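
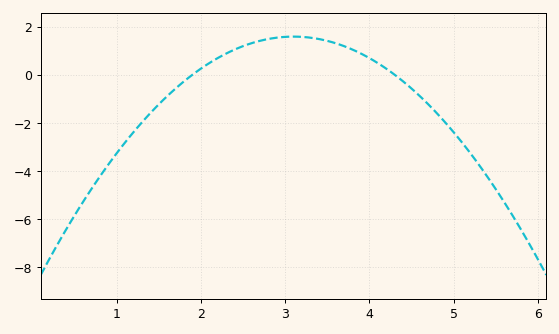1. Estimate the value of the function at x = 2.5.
1.19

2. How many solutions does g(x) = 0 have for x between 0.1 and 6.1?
2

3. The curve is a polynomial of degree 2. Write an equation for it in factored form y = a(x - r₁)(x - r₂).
y = -1.1(x - 1.9)(x - 4.3)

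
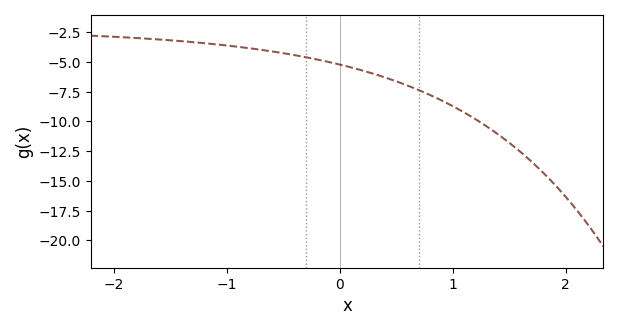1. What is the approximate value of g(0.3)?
-6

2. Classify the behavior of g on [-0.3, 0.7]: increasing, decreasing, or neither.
decreasing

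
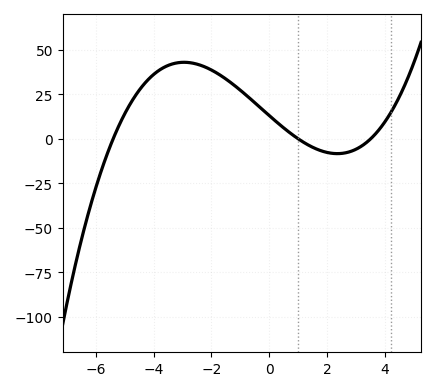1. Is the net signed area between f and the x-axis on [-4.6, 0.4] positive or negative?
positive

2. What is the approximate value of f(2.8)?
-8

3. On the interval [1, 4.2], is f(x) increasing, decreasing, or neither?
neither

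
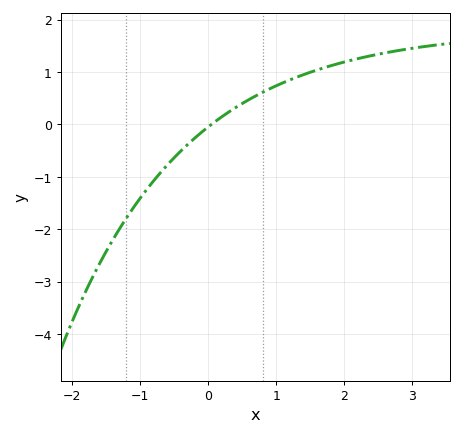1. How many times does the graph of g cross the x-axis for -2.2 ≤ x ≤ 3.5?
1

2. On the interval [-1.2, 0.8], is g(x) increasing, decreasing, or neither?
increasing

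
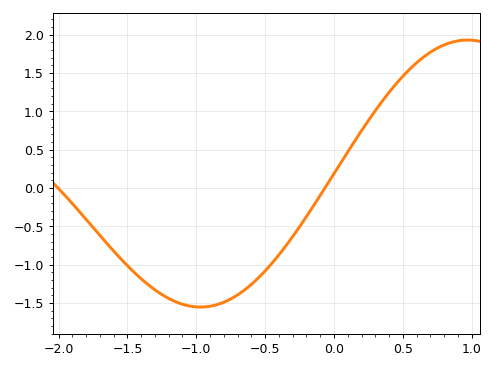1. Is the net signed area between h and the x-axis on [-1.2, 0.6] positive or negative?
negative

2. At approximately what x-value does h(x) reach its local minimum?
-0.95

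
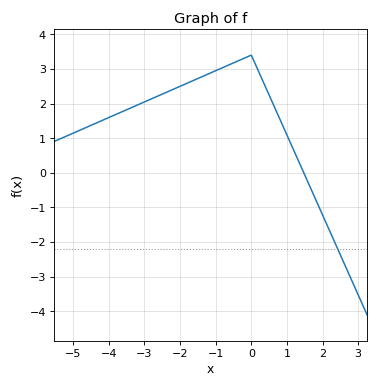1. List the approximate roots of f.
1.4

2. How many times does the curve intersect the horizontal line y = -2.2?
1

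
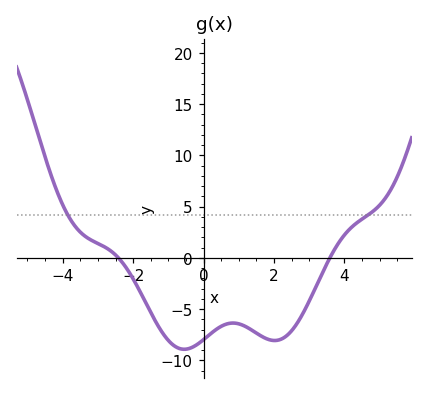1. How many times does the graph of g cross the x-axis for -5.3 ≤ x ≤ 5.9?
2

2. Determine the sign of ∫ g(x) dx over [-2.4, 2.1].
negative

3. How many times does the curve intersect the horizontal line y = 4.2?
2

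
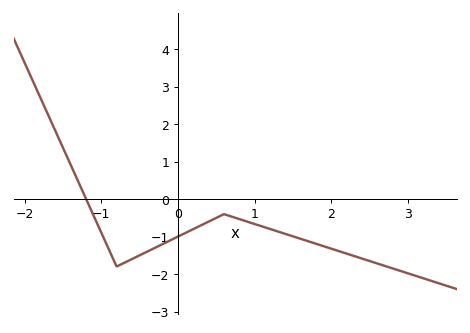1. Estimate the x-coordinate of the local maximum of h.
0.6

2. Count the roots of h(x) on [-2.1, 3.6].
1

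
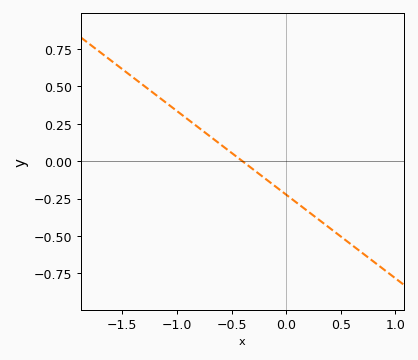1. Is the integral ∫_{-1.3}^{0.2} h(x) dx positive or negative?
positive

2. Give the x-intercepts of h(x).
-0.4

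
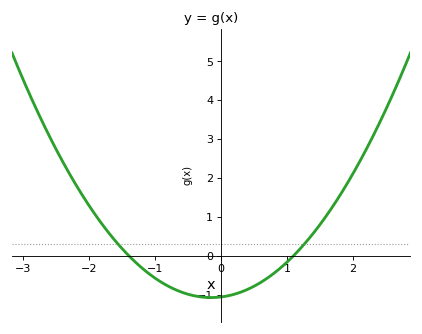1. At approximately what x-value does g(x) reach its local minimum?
-0.1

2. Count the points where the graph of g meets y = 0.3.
2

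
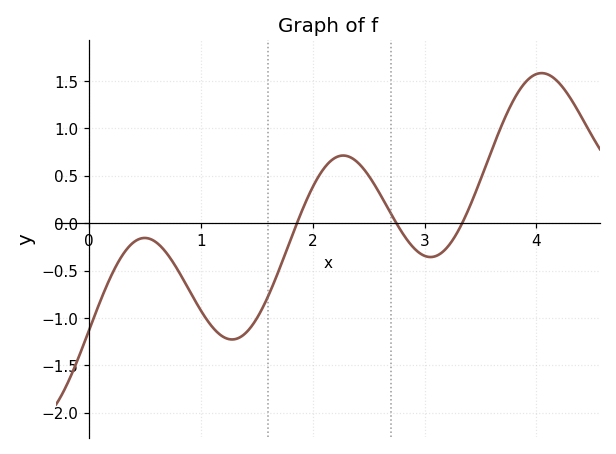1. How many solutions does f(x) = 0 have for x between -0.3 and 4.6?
3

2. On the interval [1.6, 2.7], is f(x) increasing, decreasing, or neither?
neither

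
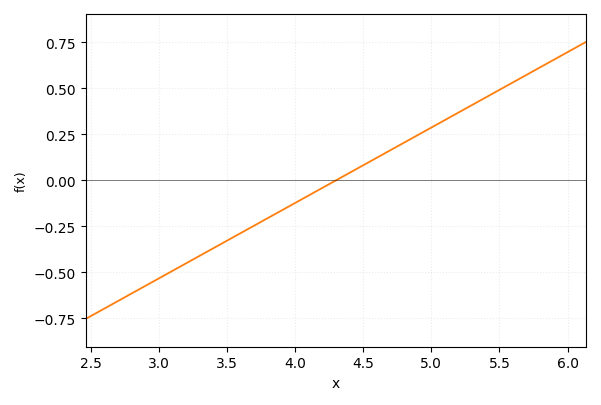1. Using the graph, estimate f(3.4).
-0.36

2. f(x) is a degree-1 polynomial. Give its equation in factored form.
y = 0.41(x - 4.3)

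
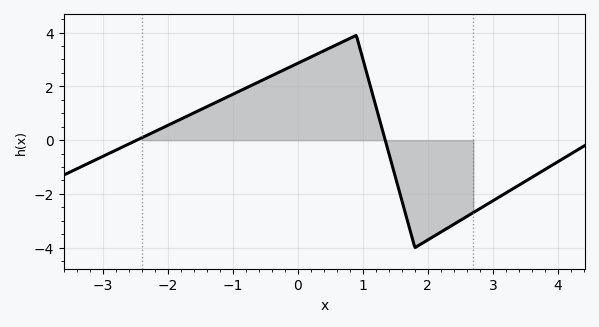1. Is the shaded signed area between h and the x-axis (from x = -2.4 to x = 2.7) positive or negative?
positive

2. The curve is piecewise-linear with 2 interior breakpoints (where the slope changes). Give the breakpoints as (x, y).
(0.9, 3.9); (1.8, -4)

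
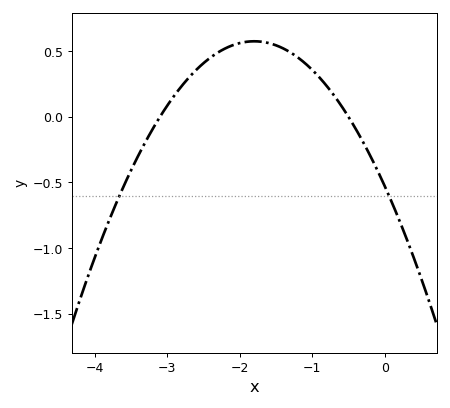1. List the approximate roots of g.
-3.1, -0.5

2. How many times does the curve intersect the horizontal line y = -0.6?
2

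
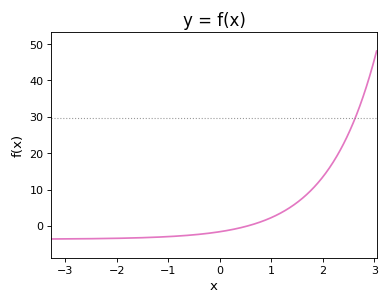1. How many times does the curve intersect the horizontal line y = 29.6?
1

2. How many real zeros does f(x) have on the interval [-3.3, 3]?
1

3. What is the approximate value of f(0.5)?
-0.16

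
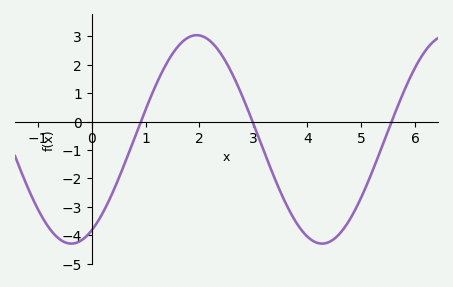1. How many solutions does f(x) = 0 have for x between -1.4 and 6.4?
3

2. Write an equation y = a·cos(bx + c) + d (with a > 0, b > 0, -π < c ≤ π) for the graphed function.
y = 3.67cos(1.4x - 2.6) - 0.63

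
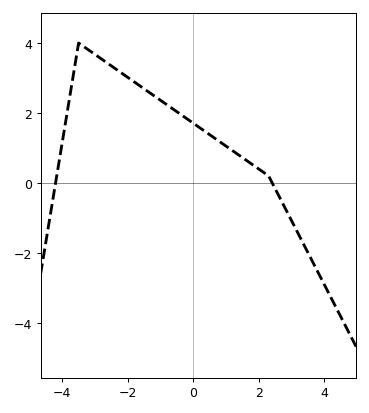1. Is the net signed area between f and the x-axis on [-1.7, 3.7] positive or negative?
positive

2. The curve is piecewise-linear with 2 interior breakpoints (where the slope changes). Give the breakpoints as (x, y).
(-3.5, 4); (2.3, 0.2)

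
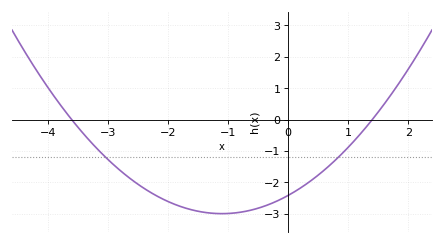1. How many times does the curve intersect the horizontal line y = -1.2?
2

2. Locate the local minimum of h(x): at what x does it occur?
-1.1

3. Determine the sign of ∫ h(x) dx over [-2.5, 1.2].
negative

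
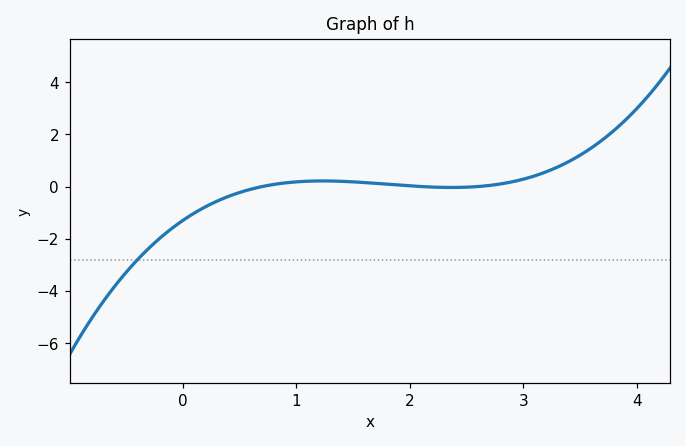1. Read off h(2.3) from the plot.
-0.033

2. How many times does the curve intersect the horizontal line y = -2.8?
1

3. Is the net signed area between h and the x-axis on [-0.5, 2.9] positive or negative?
negative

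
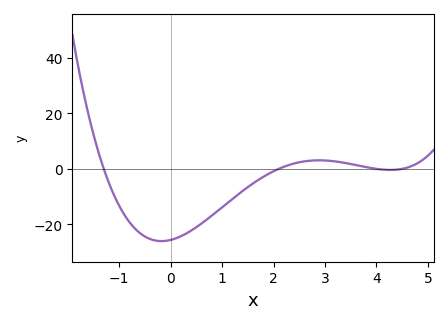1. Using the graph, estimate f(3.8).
0.631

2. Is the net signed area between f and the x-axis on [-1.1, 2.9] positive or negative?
negative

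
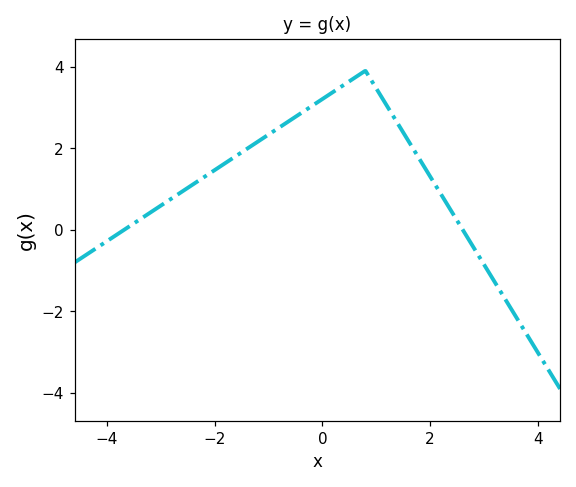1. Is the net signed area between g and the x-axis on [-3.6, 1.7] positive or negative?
positive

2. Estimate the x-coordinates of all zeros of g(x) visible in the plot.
-3.6, 2.6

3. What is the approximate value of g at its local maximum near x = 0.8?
3.8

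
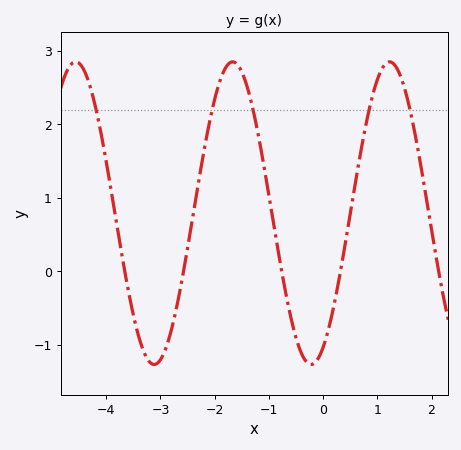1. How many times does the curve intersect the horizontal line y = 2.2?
5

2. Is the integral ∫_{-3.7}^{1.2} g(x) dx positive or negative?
positive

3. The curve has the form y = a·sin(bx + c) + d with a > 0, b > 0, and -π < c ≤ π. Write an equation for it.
y = 2.06sin(2.17x - 1.09) + 0.79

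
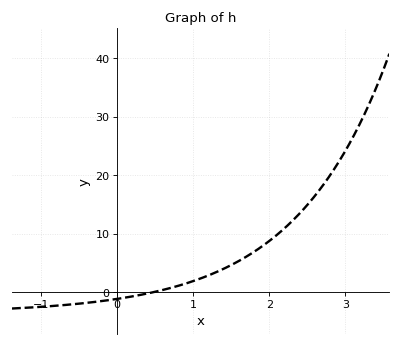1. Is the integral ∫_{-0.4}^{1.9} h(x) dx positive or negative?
positive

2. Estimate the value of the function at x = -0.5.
-2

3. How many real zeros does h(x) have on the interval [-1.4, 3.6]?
1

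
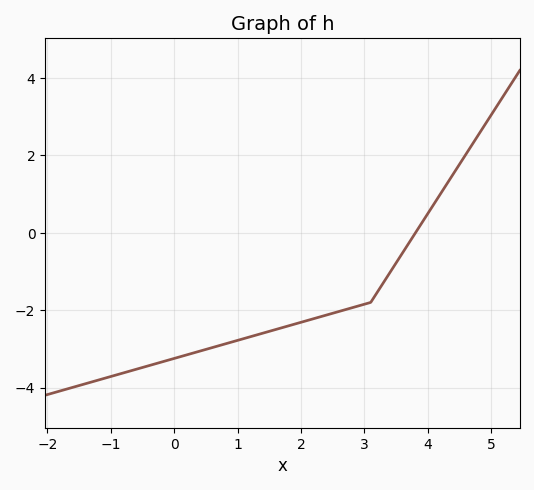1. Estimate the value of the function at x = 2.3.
-2.2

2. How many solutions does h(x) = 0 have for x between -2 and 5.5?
1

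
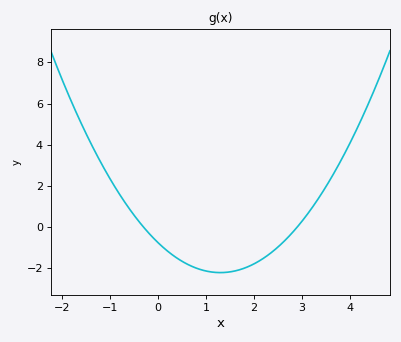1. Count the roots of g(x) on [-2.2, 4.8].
2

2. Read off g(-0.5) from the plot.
0.6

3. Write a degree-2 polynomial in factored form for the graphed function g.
y = 0.86(x + 0.3)(x - 2.9)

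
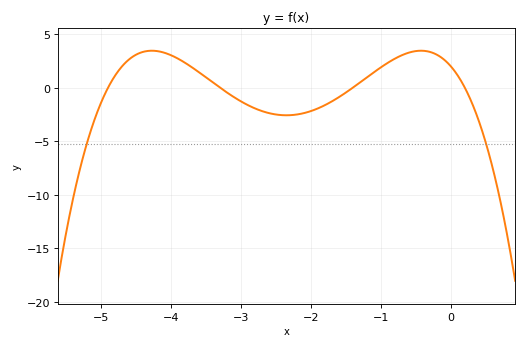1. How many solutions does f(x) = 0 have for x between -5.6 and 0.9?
4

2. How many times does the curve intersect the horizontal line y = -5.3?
2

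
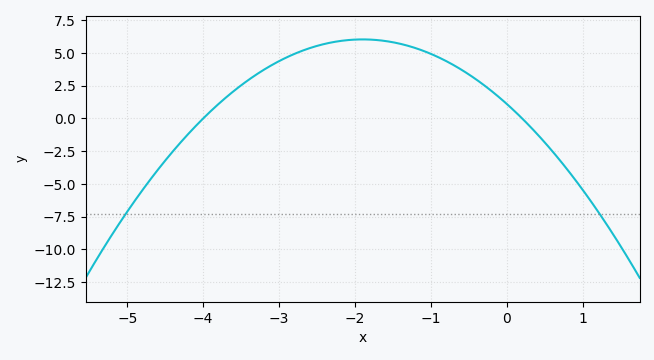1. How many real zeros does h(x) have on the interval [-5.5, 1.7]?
2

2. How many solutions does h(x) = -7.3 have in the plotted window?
2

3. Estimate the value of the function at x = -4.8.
-5.5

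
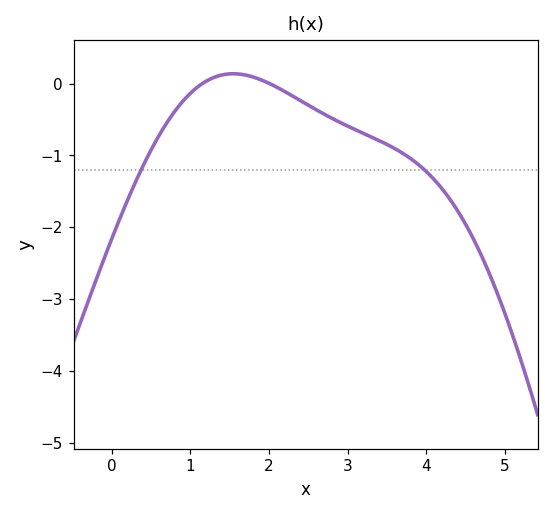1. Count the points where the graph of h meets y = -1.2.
2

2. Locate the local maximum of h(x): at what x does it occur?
1.5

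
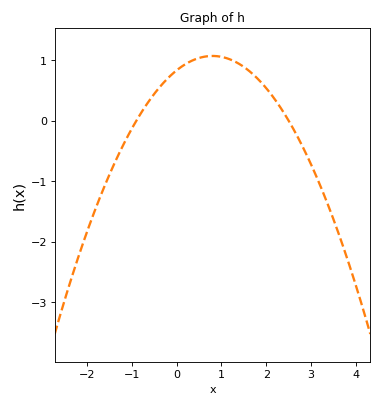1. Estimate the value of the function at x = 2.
0.536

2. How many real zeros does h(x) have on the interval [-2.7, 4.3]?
2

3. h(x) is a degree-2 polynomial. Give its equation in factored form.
y = -0.37(x + 0.9)(x - 2.5)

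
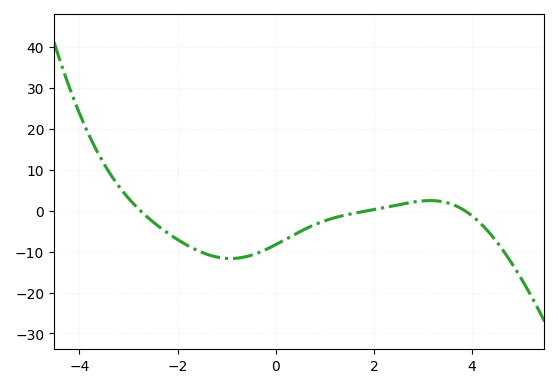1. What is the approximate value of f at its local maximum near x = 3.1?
2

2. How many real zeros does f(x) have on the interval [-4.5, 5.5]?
3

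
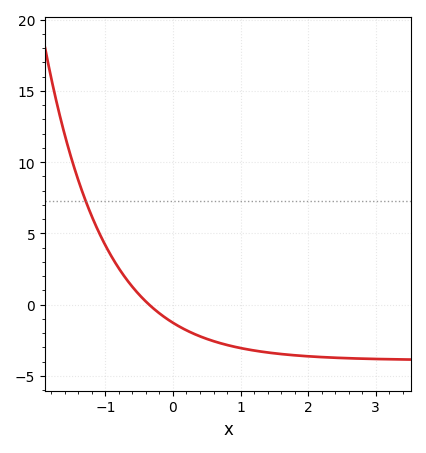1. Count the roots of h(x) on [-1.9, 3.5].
1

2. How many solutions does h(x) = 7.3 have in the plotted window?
1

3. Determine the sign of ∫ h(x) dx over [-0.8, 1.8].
negative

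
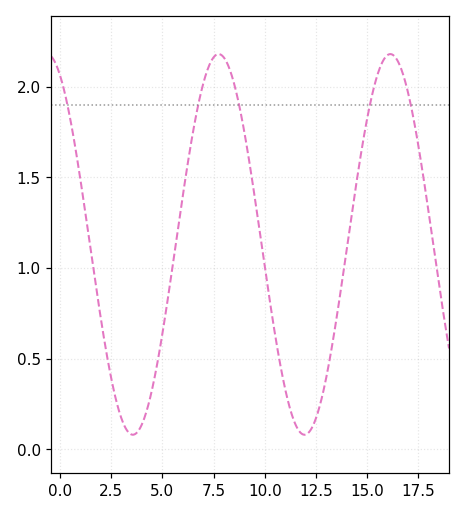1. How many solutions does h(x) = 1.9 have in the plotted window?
5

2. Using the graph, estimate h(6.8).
1.92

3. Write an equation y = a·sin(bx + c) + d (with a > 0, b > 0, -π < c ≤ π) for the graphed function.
y = 1.05sin(0.75x + 2.04) + 1.13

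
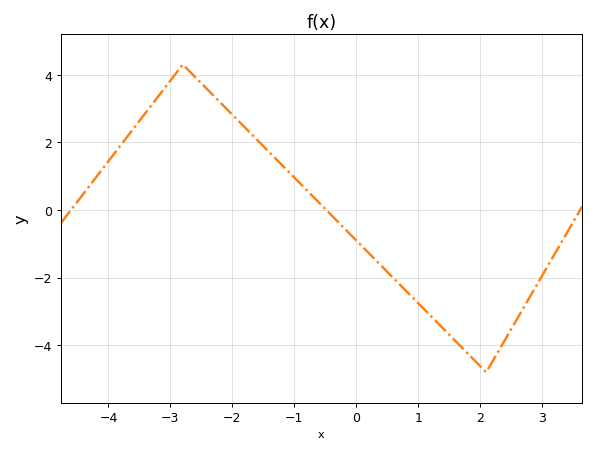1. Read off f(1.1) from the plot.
-3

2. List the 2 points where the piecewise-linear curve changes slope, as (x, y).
(-2.8, 4.3); (2.1, -4.8)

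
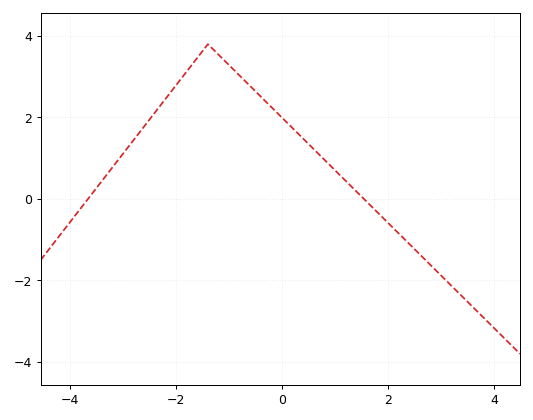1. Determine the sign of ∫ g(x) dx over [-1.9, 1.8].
positive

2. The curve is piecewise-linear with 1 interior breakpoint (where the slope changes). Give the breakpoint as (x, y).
(-1.4, 3.8)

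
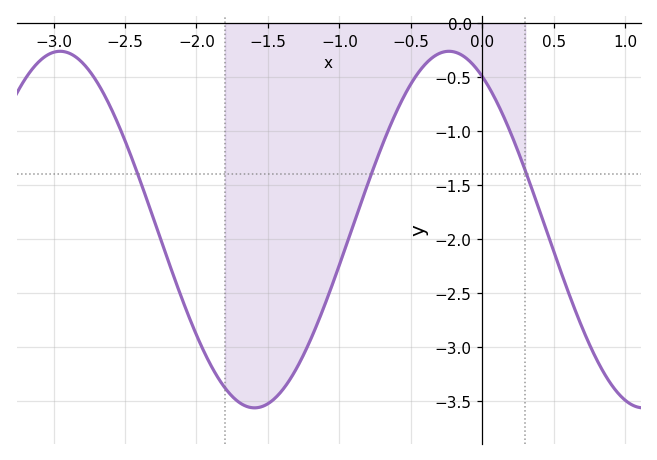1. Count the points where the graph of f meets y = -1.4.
3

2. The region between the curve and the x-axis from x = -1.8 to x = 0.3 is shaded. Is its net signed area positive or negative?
negative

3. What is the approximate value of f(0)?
-0.495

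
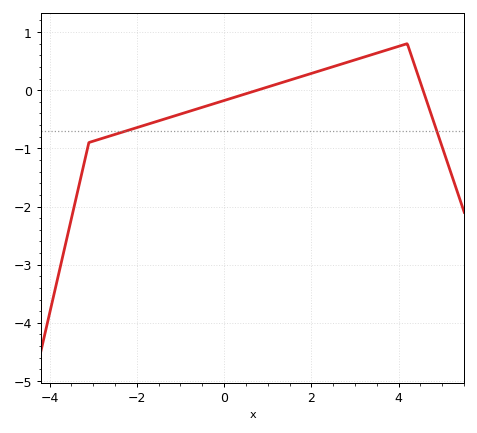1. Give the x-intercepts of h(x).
0.765, 4.56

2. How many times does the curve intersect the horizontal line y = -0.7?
2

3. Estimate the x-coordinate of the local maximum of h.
4.2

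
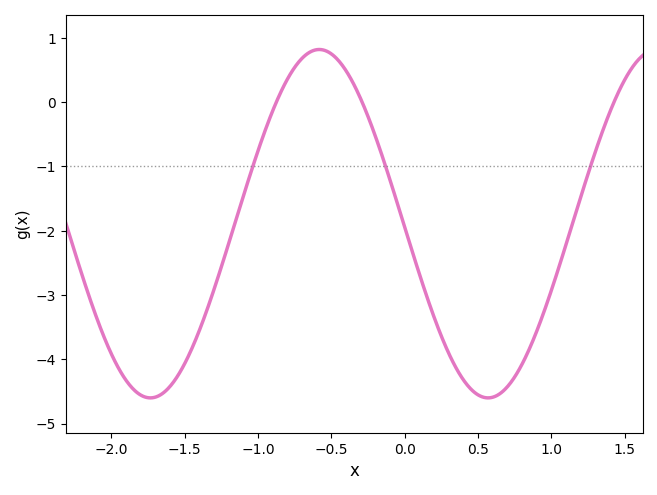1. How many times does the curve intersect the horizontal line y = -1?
3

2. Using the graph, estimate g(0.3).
-3.9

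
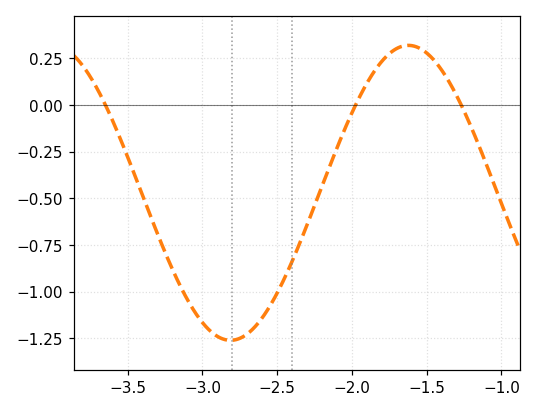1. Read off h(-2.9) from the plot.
-1.24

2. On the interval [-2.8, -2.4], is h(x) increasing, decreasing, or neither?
increasing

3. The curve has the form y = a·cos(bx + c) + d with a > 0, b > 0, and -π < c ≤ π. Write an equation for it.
y = 0.79cos(2.64x - 2) - 0.47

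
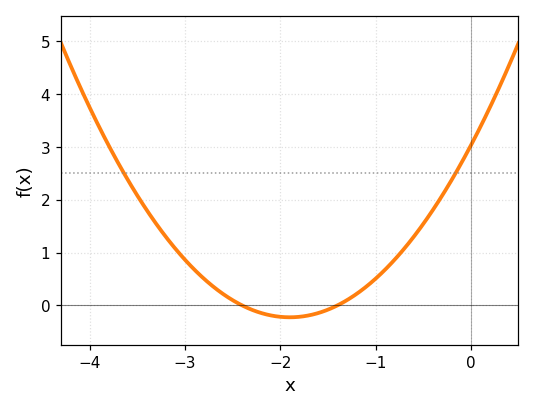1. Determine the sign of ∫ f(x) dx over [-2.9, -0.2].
positive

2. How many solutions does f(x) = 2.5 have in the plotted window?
2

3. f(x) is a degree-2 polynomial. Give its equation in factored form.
y = 0.9(x + 2.4)(x + 1.4)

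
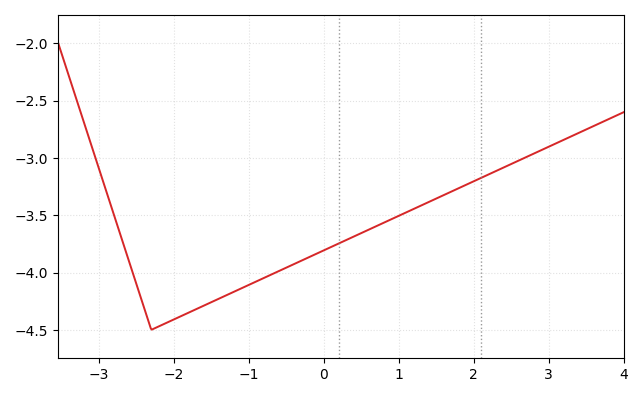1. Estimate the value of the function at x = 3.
-2.9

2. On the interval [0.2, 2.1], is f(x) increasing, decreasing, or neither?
increasing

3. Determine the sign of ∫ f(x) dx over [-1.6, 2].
negative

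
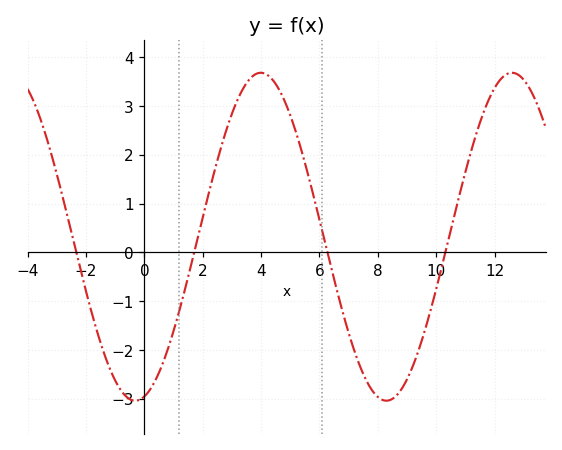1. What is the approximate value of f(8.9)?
-2.7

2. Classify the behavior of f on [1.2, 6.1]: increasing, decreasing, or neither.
neither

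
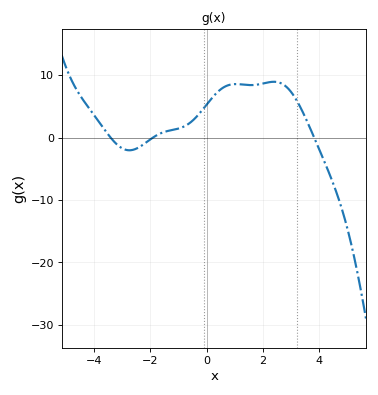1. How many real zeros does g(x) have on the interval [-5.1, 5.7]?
3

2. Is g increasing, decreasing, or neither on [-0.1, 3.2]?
neither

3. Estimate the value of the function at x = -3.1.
-1.4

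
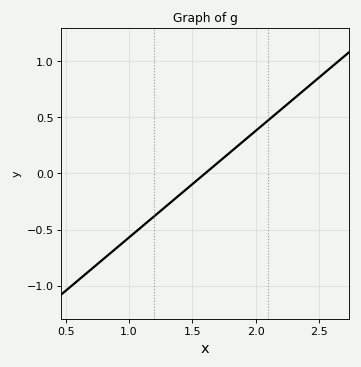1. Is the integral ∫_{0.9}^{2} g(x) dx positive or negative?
negative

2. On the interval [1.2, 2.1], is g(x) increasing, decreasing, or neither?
increasing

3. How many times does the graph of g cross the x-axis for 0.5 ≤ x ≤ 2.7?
1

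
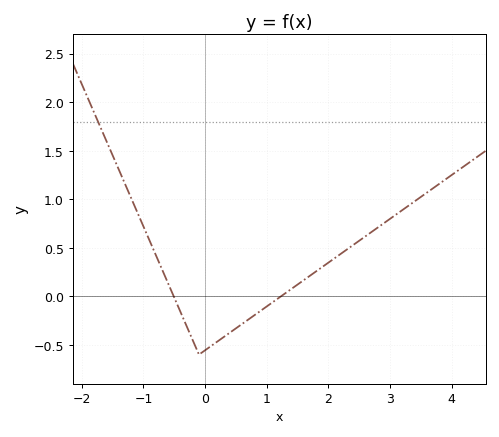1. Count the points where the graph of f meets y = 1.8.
1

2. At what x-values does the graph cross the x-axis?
-0.51, 1.23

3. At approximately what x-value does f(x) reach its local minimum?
-0.1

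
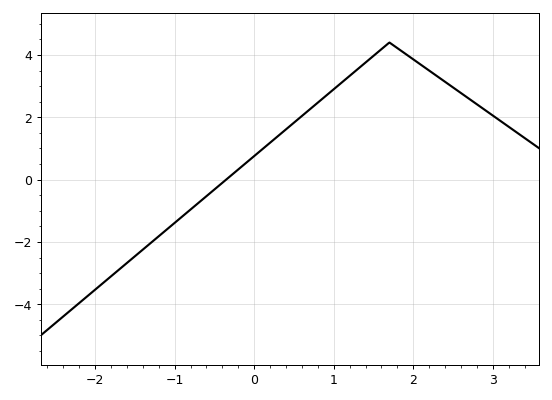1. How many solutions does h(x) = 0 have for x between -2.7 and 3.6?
1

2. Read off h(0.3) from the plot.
1.4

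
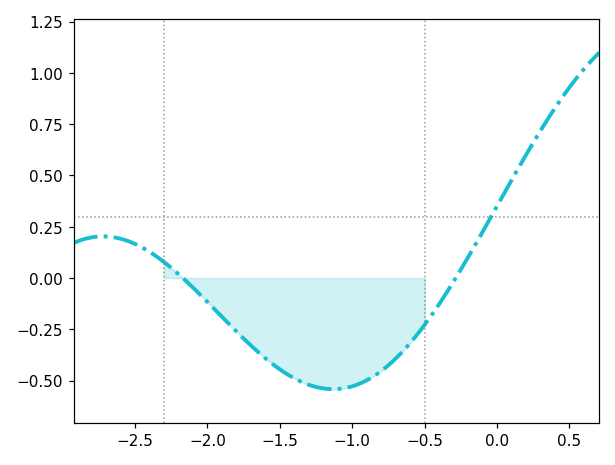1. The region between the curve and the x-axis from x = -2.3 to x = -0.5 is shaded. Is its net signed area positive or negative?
negative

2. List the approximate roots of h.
-2.15, -0.3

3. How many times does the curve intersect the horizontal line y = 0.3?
1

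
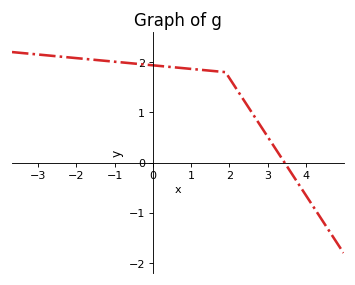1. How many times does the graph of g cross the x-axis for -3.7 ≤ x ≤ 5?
1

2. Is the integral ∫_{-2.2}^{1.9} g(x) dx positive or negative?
positive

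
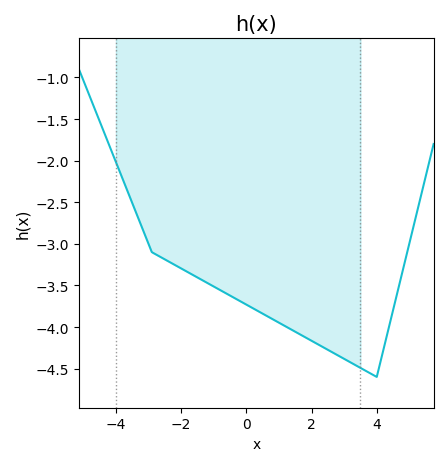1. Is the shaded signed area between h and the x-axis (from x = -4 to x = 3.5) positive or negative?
negative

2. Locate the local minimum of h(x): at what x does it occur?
4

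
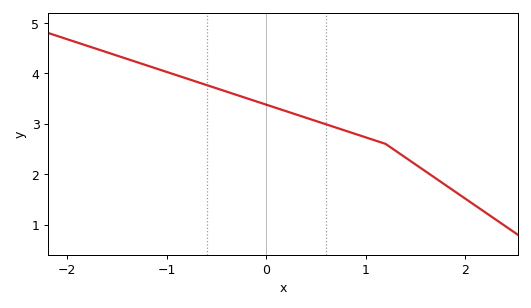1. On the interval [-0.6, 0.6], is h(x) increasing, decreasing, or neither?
decreasing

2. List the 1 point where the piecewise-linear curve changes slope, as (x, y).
(1.2, 2.6)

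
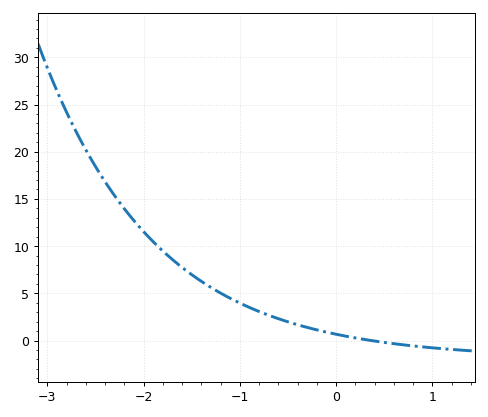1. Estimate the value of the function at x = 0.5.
0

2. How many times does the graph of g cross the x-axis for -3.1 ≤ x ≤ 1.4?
1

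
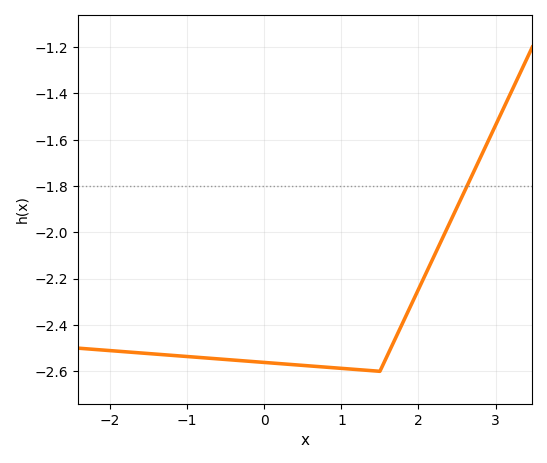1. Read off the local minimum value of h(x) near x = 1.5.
-2.6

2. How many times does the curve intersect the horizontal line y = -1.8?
1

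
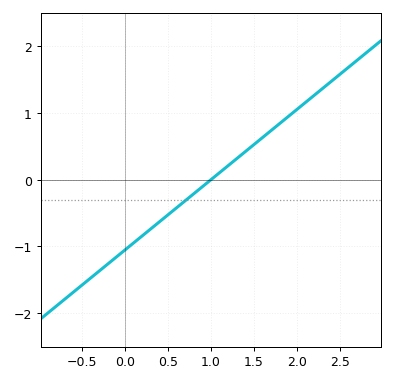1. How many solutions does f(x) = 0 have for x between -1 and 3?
1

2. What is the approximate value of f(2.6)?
1.68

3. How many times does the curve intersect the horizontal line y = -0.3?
1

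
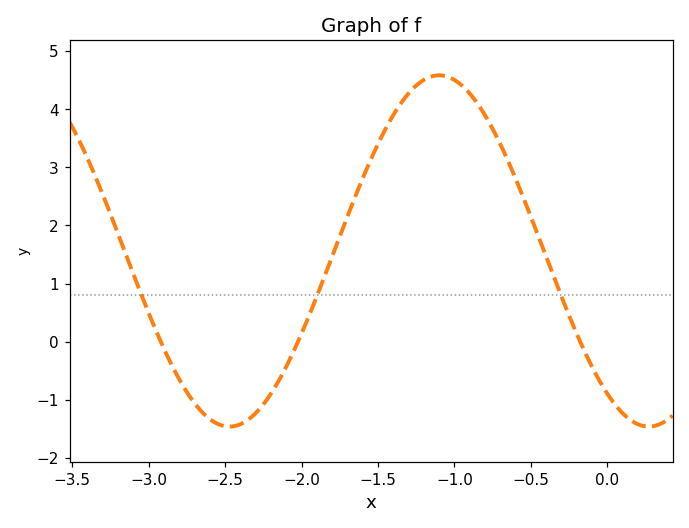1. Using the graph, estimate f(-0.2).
0.1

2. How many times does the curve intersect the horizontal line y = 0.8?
3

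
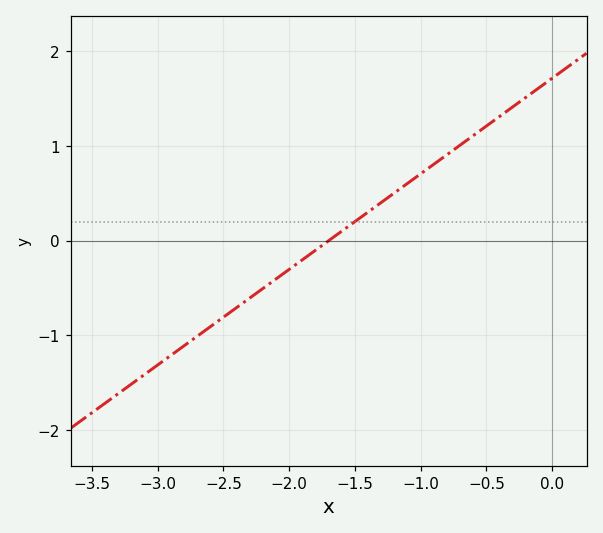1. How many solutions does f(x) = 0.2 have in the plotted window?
1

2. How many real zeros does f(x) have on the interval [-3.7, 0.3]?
1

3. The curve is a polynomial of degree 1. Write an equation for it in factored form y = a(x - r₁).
y = 1.01(x + 1.7)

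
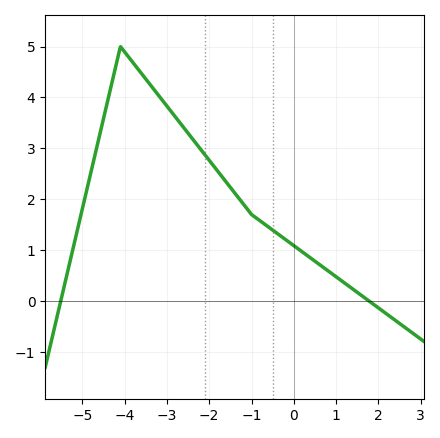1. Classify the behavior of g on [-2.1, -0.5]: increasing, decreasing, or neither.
decreasing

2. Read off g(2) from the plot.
-0.1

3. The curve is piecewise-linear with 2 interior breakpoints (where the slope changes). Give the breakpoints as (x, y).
(-4.1, 5); (-1, 1.7)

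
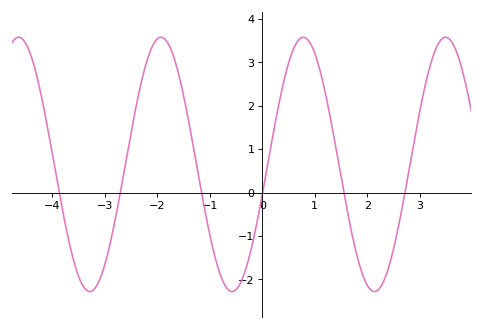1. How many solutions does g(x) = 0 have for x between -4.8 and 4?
6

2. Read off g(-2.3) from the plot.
2.6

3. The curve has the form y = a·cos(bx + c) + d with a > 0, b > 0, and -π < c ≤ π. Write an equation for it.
y = 2.93cos(2.3x - 1.8) + 0.65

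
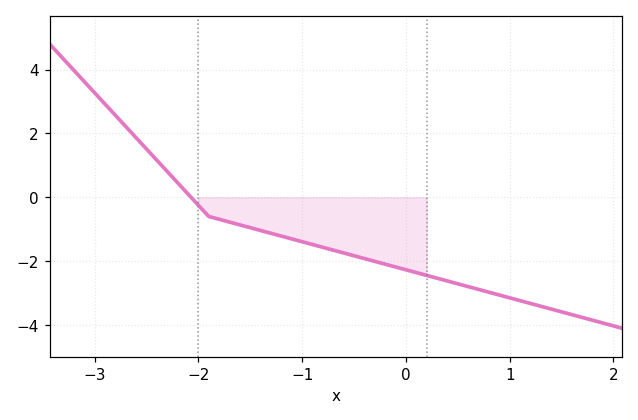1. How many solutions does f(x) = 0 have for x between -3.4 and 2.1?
1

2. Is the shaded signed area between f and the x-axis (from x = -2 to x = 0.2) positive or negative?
negative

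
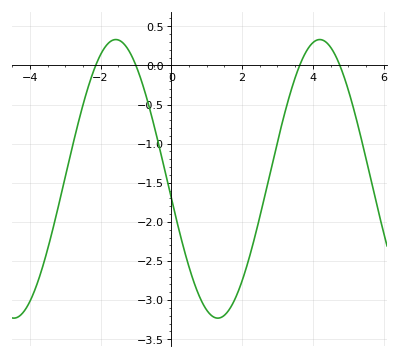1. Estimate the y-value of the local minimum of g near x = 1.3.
-3.25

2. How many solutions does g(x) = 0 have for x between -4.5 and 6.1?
4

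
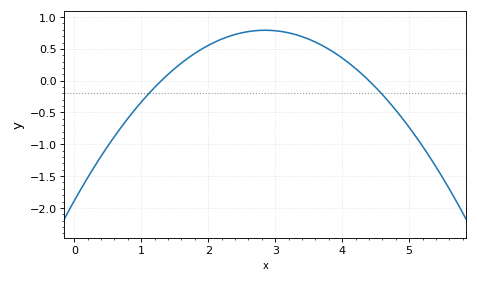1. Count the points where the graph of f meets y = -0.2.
2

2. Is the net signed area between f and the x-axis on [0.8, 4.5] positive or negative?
positive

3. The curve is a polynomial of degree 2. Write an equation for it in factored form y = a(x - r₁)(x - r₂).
y = -0.33(x - 1.3)(x - 4.4)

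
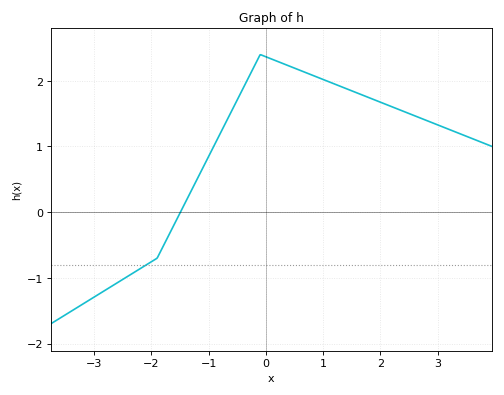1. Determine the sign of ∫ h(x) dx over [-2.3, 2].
positive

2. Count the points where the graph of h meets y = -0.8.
1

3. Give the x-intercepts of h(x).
-1.49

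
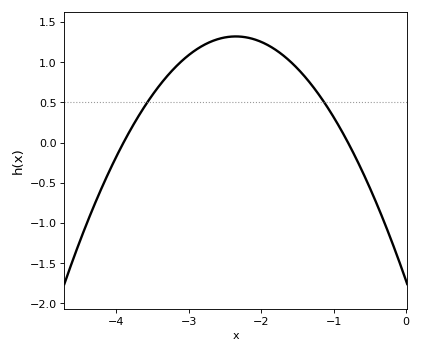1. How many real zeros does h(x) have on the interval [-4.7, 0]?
2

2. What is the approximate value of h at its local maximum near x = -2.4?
1.32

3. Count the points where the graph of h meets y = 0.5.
2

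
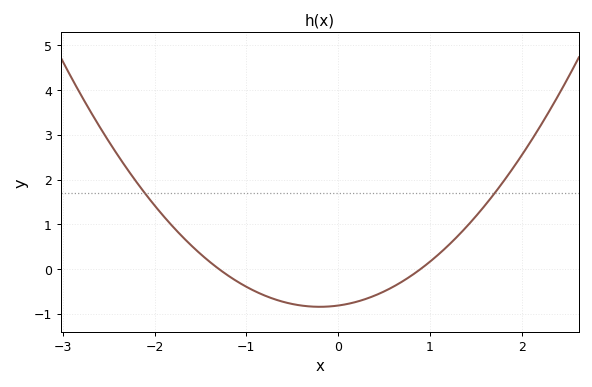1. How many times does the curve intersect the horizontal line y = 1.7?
2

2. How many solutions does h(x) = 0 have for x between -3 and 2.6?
2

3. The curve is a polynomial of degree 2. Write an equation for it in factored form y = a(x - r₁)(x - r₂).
y = 0.7(x + 1.3)(x - 0.9)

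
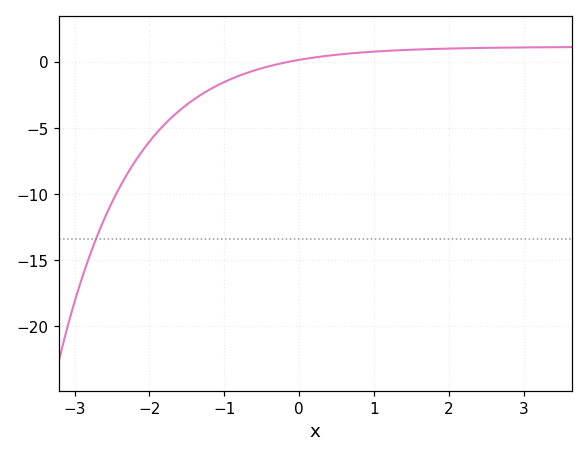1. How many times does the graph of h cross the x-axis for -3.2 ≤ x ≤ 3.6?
1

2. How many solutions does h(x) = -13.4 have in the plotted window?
1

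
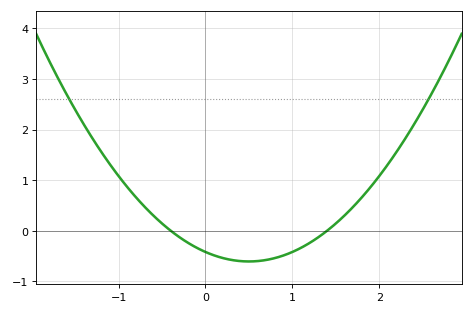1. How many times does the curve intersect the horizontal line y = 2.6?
2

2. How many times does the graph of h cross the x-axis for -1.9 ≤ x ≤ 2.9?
2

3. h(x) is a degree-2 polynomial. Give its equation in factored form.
y = 0.75(x + 0.4)(x - 1.4)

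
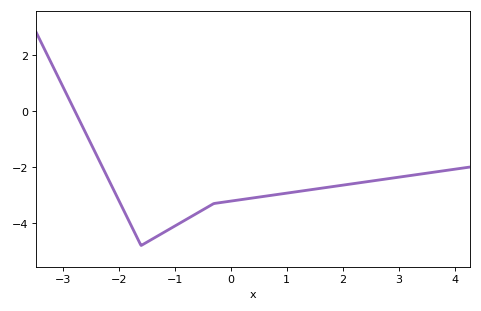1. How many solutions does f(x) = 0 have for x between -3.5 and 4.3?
1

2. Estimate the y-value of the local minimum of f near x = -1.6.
-4.8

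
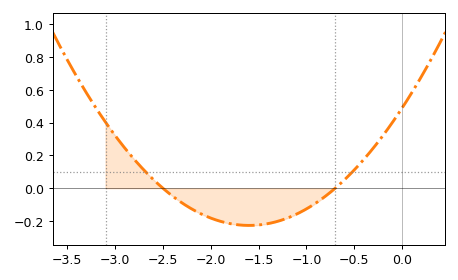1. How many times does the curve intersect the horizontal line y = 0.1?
2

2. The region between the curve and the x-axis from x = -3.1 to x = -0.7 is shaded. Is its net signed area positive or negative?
negative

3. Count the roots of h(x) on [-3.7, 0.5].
2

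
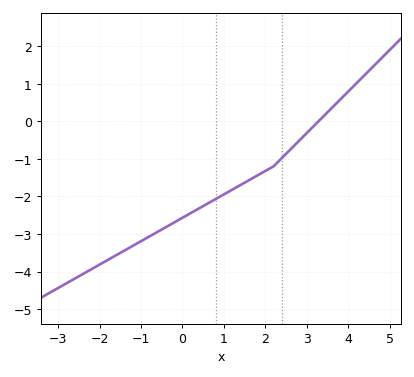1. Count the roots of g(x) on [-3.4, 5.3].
1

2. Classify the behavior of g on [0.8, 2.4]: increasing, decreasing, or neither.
increasing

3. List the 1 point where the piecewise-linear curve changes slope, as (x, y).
(2.2, -1.2)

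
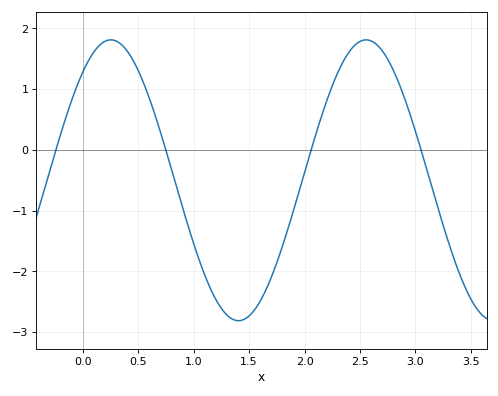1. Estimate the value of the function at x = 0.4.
1.63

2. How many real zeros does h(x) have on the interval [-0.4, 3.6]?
4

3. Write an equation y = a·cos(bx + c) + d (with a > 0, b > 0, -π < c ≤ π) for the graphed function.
y = 2.31cos(2.73x - 0.692) - 0.5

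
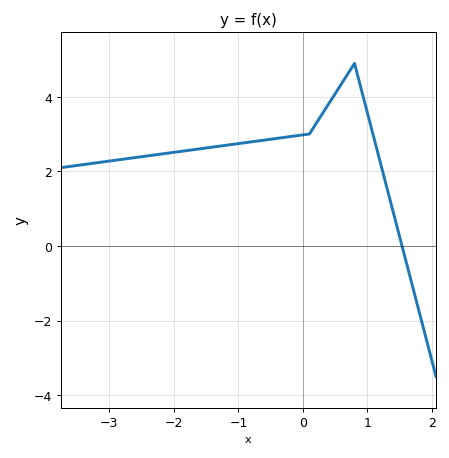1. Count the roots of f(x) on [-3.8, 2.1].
1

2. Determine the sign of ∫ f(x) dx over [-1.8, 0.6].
positive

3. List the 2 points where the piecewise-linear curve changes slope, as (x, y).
(0.1, 3); (0.8, 4.9)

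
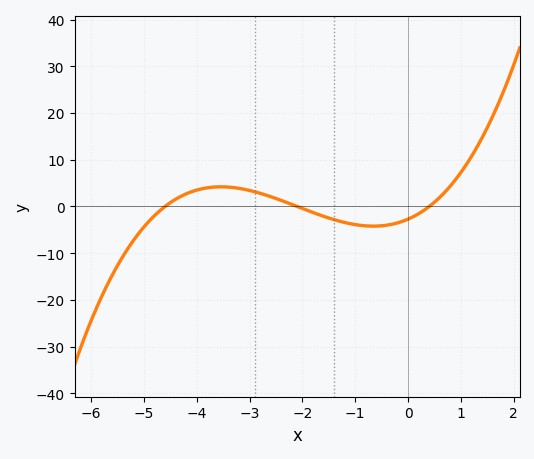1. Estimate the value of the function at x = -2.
0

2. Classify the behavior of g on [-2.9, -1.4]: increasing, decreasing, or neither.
decreasing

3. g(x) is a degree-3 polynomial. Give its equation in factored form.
y = 0.7(x + 4.6)(x + 2.1)(x - 0.4)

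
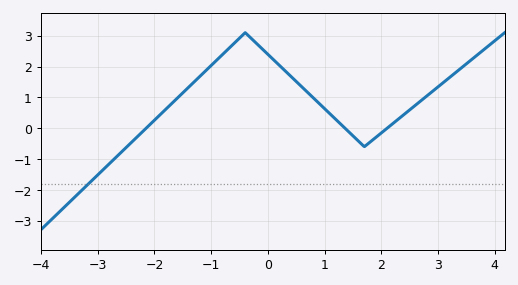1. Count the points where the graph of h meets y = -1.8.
1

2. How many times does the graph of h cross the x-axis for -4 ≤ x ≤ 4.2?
3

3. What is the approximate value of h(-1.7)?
0.794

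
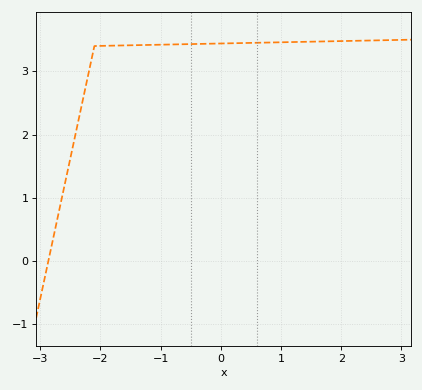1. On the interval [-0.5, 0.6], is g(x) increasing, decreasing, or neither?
increasing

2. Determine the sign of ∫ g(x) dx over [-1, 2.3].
positive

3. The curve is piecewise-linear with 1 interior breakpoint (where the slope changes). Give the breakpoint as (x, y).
(-2.1, 3.4)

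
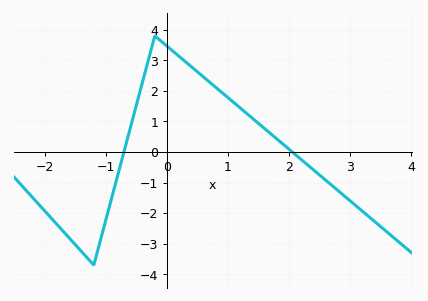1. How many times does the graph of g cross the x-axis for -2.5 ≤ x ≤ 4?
2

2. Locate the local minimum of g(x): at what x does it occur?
-1.2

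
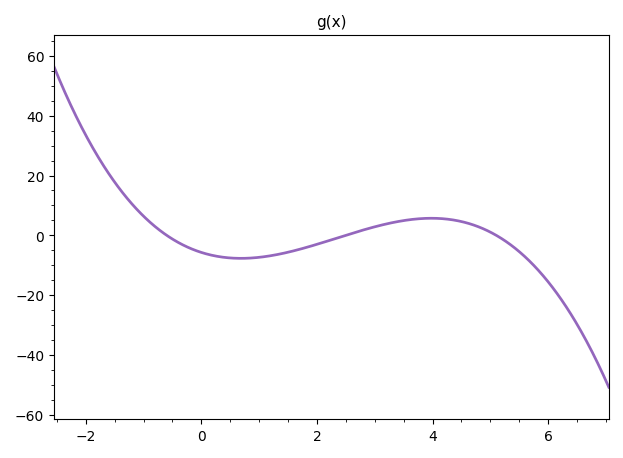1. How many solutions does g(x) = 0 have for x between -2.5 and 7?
3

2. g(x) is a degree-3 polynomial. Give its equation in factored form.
y = -0.75(x + 0.6)(x - 2.5)(x - 5.1)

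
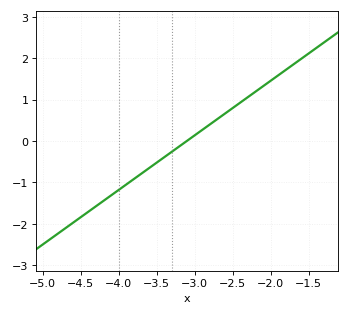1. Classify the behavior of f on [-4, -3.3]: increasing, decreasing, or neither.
increasing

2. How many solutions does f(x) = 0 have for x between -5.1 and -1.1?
1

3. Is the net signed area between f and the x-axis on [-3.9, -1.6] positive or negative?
positive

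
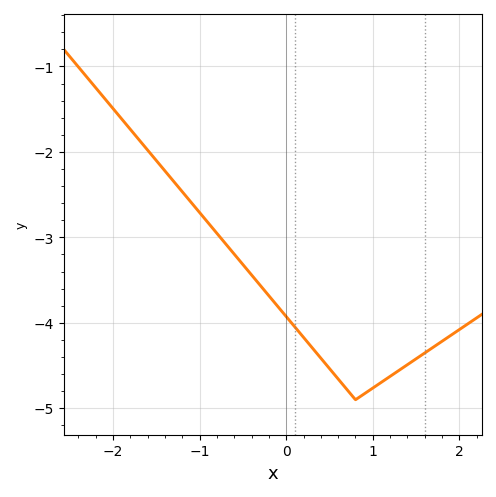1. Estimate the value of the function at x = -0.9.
-2.83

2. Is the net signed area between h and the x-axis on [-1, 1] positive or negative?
negative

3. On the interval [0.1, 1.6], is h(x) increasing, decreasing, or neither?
neither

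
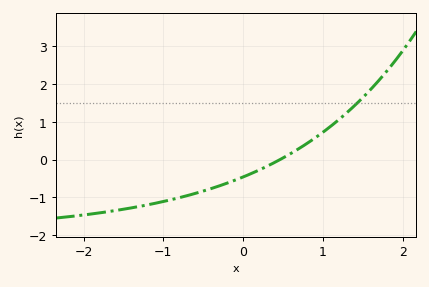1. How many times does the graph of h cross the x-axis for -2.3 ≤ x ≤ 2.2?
1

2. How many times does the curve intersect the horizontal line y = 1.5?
1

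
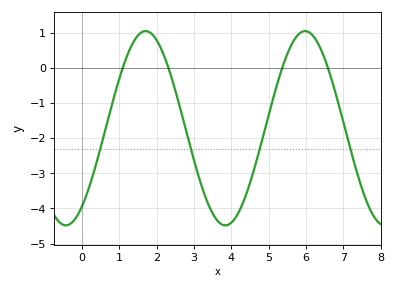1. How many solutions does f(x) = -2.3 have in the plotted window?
4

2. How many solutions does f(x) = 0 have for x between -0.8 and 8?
4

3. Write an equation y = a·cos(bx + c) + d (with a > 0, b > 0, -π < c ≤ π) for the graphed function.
y = 2.76cos(1.47x - 2.5) - 1.72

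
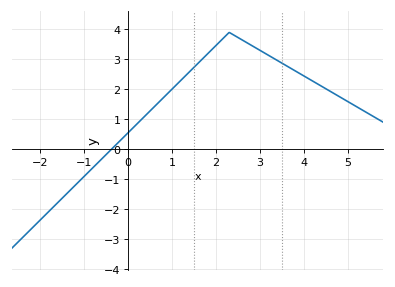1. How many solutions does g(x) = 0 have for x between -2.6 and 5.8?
1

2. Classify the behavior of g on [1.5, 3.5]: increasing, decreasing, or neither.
neither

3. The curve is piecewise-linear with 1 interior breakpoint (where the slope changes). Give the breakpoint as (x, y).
(2.3, 3.9)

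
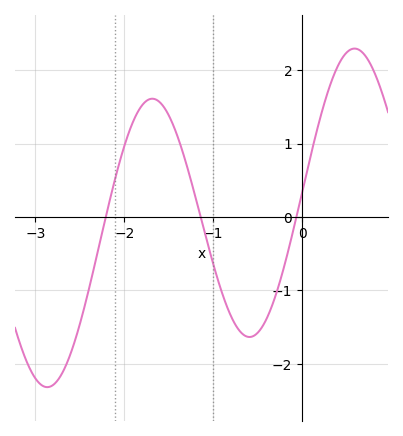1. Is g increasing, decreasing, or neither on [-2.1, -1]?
neither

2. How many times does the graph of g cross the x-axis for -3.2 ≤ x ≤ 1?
3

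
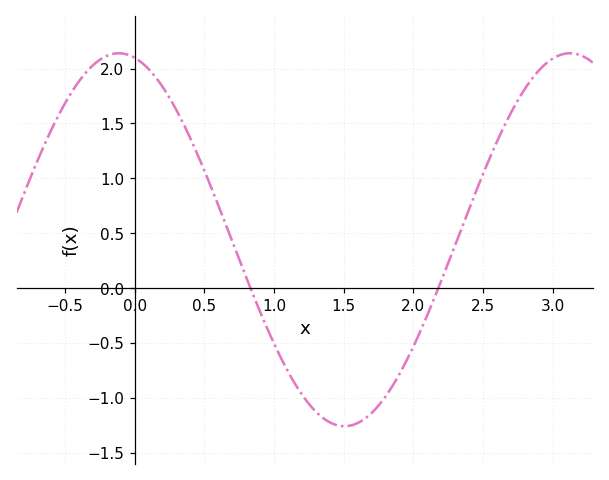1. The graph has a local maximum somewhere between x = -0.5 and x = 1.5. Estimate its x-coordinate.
-0.115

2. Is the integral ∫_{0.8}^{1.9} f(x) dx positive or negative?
negative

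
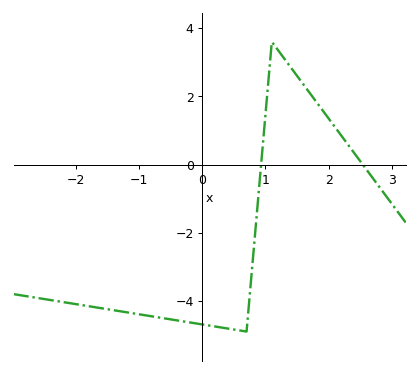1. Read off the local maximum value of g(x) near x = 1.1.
3.6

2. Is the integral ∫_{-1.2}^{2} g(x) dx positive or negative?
negative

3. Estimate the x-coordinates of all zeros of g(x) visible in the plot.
0.9, 2.5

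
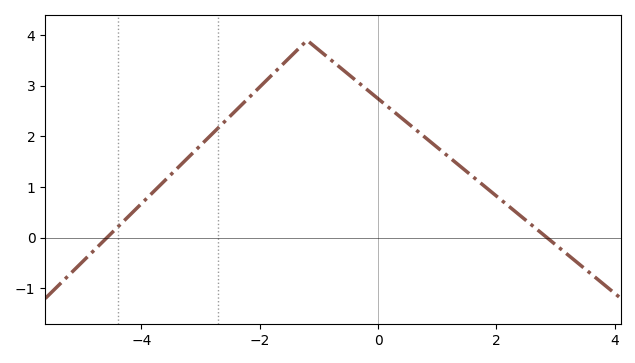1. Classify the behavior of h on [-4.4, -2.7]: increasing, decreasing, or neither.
increasing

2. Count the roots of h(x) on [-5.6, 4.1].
2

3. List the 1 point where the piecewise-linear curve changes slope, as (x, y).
(-1.2, 3.9)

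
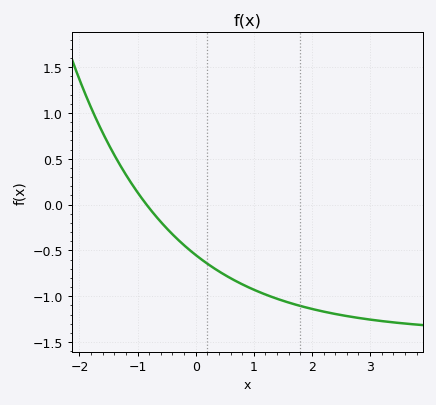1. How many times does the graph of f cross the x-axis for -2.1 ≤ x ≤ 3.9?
1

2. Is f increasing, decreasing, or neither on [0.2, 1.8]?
decreasing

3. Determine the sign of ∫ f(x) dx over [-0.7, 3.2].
negative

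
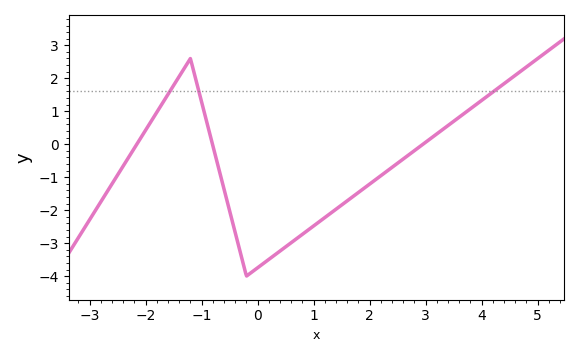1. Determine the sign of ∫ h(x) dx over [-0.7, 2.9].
negative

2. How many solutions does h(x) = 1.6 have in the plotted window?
3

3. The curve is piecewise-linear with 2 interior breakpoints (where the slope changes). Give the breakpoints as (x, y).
(-1.2, 2.6); (-0.2, -4)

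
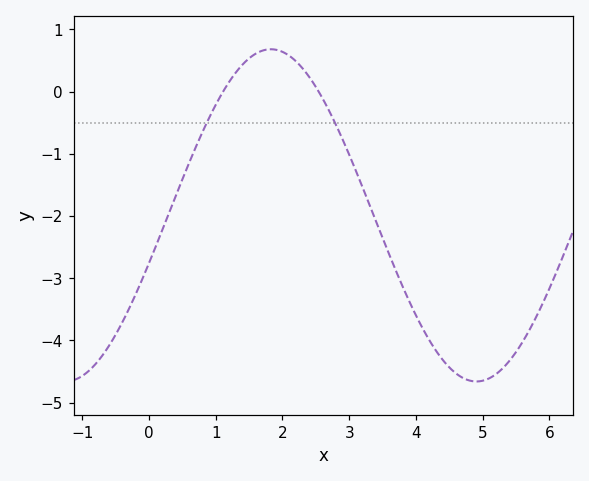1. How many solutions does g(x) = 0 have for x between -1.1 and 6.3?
2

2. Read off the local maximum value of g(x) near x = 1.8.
0.7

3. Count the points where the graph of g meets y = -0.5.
2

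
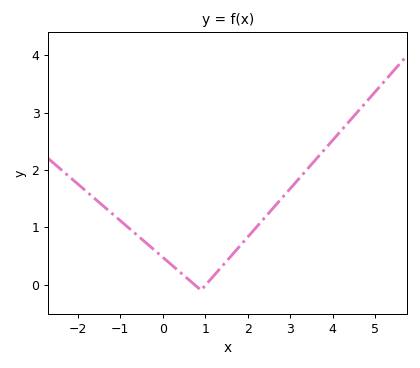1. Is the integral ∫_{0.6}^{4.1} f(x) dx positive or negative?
positive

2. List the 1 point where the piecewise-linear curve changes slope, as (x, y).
(0.9, -0.1)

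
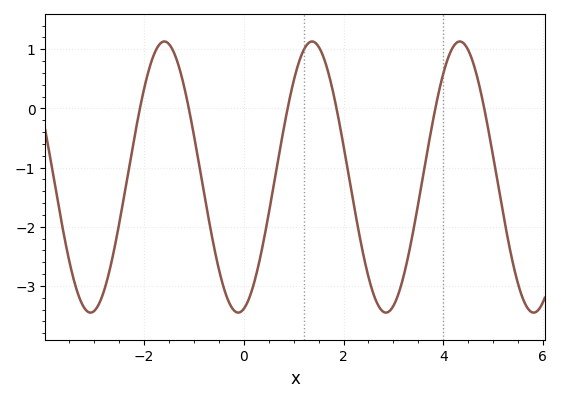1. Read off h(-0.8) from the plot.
-1.42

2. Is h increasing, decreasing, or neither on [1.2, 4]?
neither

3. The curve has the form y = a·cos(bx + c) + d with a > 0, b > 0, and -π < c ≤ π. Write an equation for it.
y = 2.29cos(2.12x - 2.9) - 1.16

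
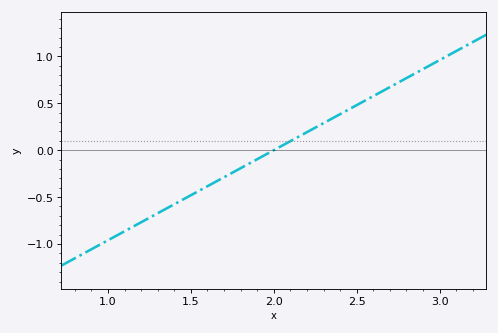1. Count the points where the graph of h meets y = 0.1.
1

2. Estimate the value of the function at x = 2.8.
0.75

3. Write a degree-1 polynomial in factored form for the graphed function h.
y = 0.96(x - 2)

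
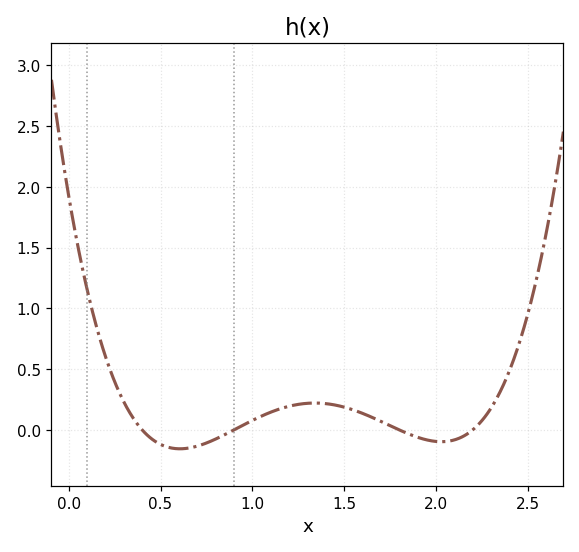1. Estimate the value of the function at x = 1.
0.1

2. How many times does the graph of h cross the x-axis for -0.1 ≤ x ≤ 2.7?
4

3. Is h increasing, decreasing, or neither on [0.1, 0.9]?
neither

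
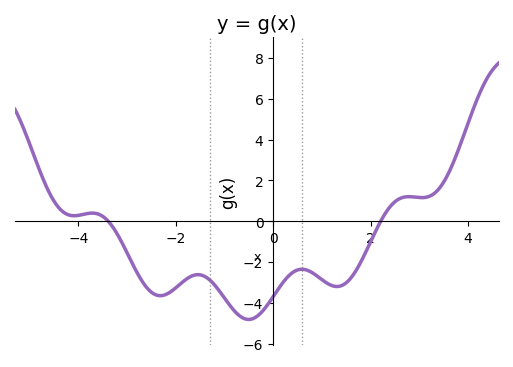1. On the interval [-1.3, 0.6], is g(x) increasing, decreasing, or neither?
neither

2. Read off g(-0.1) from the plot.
-4.05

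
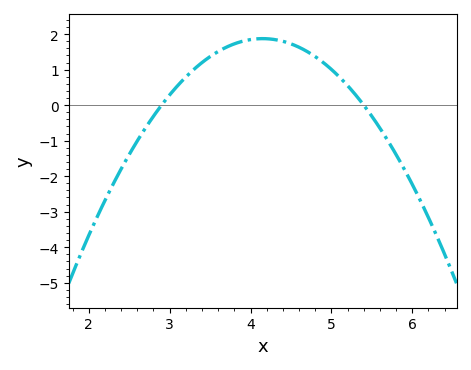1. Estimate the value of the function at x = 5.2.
0.552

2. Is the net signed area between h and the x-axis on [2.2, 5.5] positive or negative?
positive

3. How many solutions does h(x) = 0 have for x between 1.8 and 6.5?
2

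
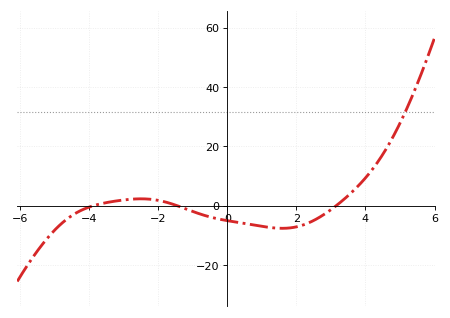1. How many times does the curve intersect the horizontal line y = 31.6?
1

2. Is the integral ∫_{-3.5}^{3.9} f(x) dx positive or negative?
negative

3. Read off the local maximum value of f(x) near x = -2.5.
2.31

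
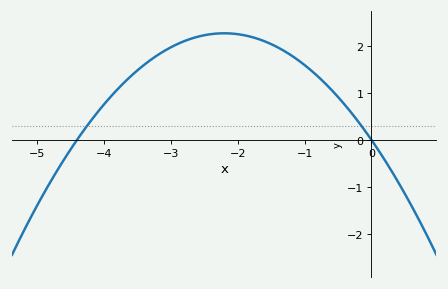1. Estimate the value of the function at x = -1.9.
2.2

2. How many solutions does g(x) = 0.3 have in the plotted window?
2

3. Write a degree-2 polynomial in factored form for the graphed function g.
y = -0.47(x + 4.4)(x - 0)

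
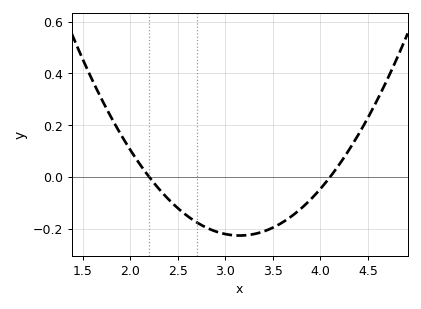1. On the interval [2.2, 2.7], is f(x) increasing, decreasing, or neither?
decreasing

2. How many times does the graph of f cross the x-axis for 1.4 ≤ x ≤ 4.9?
2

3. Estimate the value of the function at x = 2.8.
-0.195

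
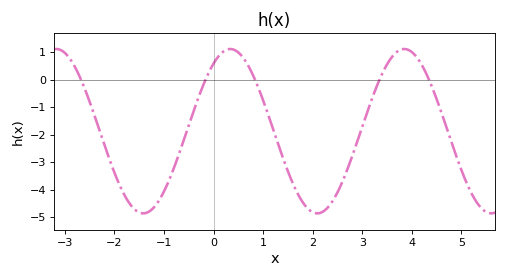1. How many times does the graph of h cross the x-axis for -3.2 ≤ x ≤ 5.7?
5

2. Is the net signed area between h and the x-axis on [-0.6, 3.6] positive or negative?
negative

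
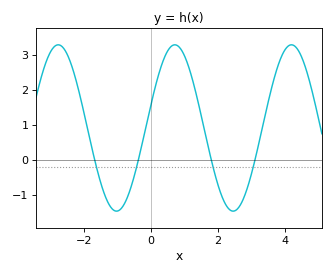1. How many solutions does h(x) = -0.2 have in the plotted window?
4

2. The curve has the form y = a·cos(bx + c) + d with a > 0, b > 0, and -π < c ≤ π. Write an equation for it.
y = 2.38cos(1.8x - 1.3) + 0.91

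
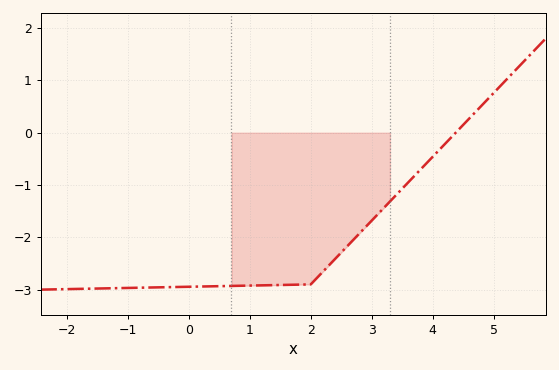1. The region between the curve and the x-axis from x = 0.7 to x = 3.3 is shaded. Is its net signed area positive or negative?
negative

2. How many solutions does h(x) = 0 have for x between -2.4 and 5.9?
1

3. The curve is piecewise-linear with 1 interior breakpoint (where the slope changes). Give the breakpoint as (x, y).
(2, -2.9)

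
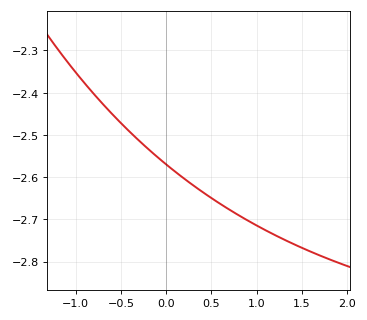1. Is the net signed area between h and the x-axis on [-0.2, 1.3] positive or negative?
negative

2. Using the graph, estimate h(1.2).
-2.74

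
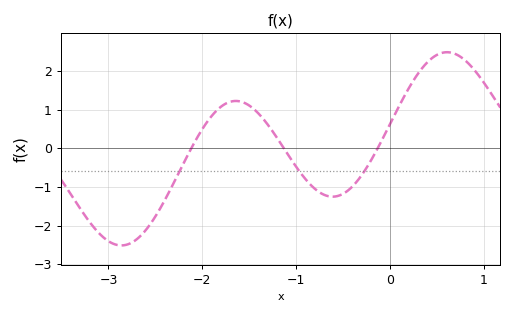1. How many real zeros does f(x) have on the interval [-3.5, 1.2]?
3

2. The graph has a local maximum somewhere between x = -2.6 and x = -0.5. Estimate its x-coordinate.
-1.64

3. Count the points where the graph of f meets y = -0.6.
3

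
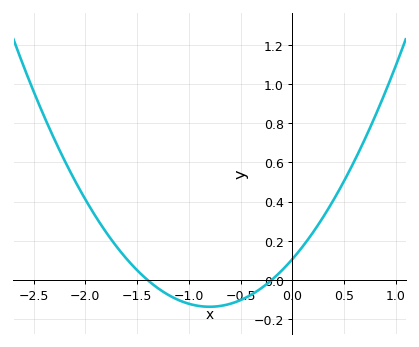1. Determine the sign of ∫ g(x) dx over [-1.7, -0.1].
negative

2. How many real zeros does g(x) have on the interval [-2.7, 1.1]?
2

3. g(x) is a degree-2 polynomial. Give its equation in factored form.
y = 0.38(x + 1.4)(x + 0.2)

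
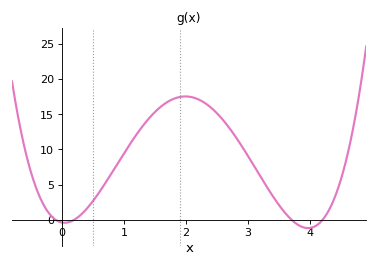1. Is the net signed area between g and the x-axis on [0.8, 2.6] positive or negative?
positive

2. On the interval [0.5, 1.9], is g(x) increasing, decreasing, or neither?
increasing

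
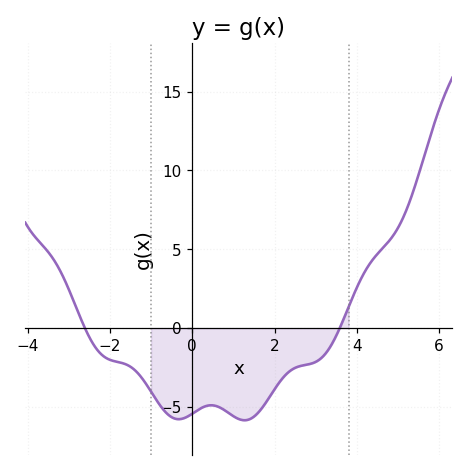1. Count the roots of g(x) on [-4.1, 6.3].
2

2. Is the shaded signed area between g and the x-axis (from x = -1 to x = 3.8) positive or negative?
negative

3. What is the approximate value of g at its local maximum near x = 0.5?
-4.89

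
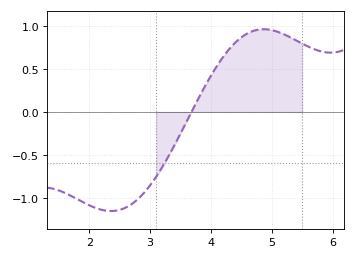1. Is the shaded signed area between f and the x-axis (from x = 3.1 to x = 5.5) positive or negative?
positive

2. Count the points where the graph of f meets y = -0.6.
1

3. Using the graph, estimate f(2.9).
-0.95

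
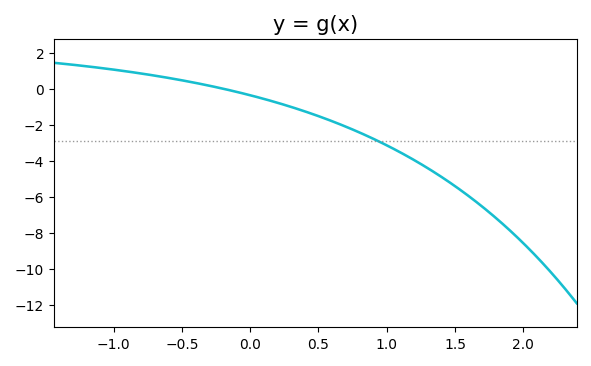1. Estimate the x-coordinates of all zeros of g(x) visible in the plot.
-0.203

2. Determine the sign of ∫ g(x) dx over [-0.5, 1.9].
negative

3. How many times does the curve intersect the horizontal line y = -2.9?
1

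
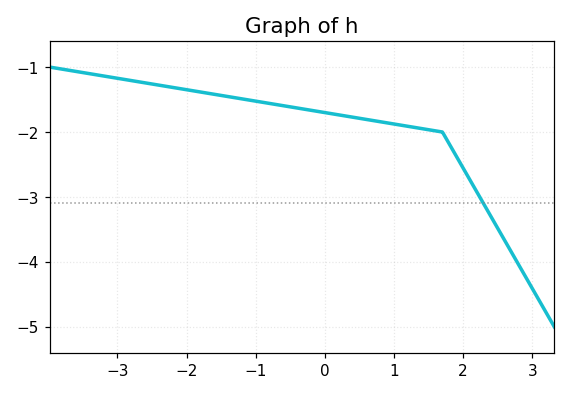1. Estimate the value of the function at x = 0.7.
-1.8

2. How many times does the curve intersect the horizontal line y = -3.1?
1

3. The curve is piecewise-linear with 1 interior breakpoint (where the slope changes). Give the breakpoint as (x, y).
(1.7, -2)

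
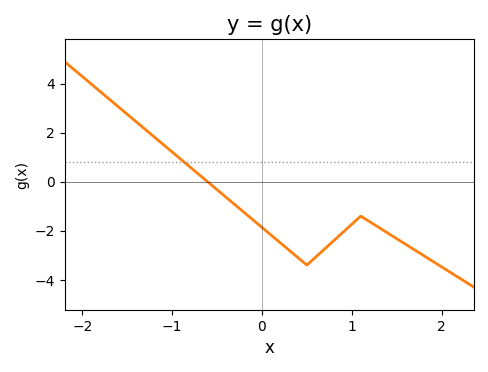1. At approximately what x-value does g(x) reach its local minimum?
0.5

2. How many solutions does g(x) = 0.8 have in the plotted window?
1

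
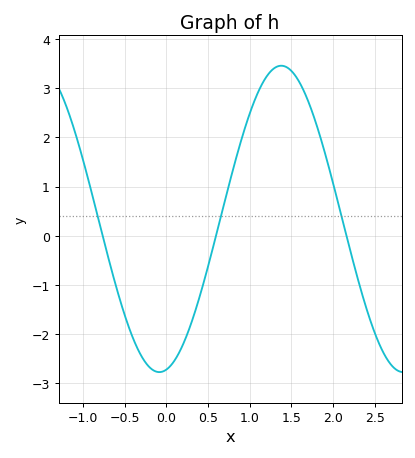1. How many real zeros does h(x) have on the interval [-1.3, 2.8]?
3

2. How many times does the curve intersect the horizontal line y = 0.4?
3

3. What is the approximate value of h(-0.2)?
-2.68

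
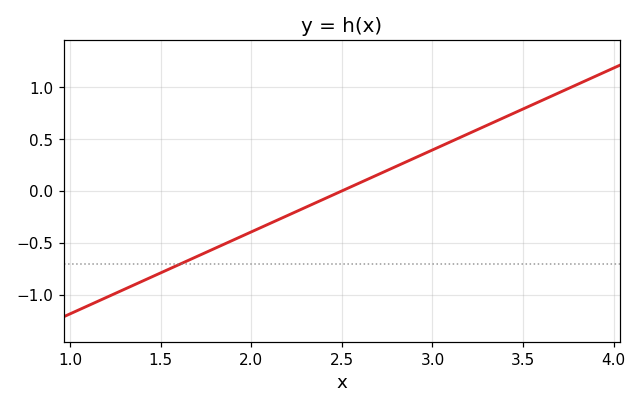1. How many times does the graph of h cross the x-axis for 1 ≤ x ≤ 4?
1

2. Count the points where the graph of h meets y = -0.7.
1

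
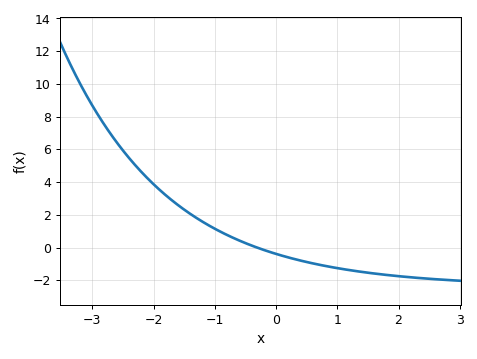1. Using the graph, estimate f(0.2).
-0.6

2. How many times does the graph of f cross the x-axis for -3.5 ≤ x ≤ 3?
1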